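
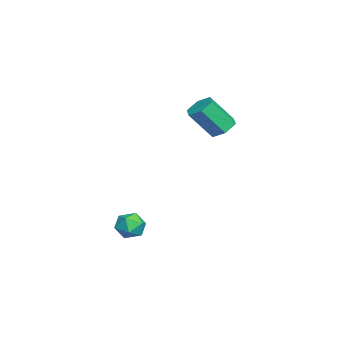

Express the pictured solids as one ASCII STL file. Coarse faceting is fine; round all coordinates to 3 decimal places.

solid 
facet normal 0.271 0.361 0.892
outer loop
vertex 3.593 -2.281 -2.733
vertex 2.807 -2.698 -2.326
vertex 3.65 -3.192 -2.382
endloop
endfacet
facet normal 0.842 0.239 0.483
outer loop
vertex 3.593 -2.281 -2.733
vertex 3.65 -3.192 -2.382
vertex 4.075 -2.968 -3.234
endloop
endfacet
facet normal 0.773 0.624 -0.113
outer loop
vertex 3.593 -2.281 -2.733
vertex 4.075 -2.968 -3.234
vertex 3.496 -2.336 -3.704
endloop
endfacet
facet normal 0.159 0.985 -0.072
outer loop
vertex 3.593 -2.281 -2.733
vertex 3.496 -2.336 -3.704
vertex 2.712 -2.169 -3.143
endloop
endfacet
facet normal -0.151 0.822 0.550
outer loop
vertex 3.593 -2.281 -2.733
vertex 2.712 -2.169 -3.143
vertex 2.807 -2.698 -2.326
endloop
endfacet
facet normal 0.840 -0.451 0.301
outer loop
vertex 4.075 -2.968 -3.234
vertex 3.65 -3.192 -2.382
vertex 3.588 -3.811 -3.137
endloop
endfacet
facet normal -0.085 -0.254 0.963
outer loop
vertex 3.65 -3.192 -2.382
vertex 2.807 -2.698 -2.326
vertex 2.804 -3.644 -2.576
endloop
endfacet
facet normal -0.770 0.491 0.408
outer loop
vertex 2.807 -2.698 -2.326
vertex 2.712 -2.169 -3.143
vertex 2.225 -3.012 -3.046
endloop
endfacet
facet normal -0.267 0.756 -0.598
outer loop
vertex 2.712 -2.169 -3.143
vertex 3.496 -2.336 -3.704
vertex 2.65 -2.788 -3.898
endloop
endfacet
facet normal 0.728 0.173 -0.664
outer loop
vertex 3.496 -2.336 -3.704
vertex 4.075 -2.968 -3.234
vertex 3.493 -3.282 -3.954
endloop
endfacet
facet normal -0.159 -0.985 0.072
outer loop
vertex 2.707 -3.699 -3.547
vertex 3.588 -3.811 -3.137
vertex 2.804 -3.644 -2.576
endloop
endfacet
facet normal -0.773 -0.624 0.113
outer loop
vertex 2.707 -3.699 -3.547
vertex 2.804 -3.644 -2.576
vertex 2.225 -3.012 -3.046
endloop
endfacet
facet normal -0.842 -0.239 -0.483
outer loop
vertex 2.707 -3.699 -3.547
vertex 2.225 -3.012 -3.046
vertex 2.65 -2.788 -3.898
endloop
endfacet
facet normal -0.271 -0.361 -0.892
outer loop
vertex 2.707 -3.699 -3.547
vertex 2.65 -2.788 -3.898
vertex 3.493 -3.282 -3.954
endloop
endfacet
facet normal 0.151 -0.822 -0.550
outer loop
vertex 2.707 -3.699 -3.547
vertex 3.493 -3.282 -3.954
vertex 3.588 -3.811 -3.137
endloop
endfacet
facet normal 0.267 -0.756 0.598
outer loop
vertex 2.804 -3.644 -2.576
vertex 3.588 -3.811 -3.137
vertex 3.65 -3.192 -2.382
endloop
endfacet
facet normal -0.728 -0.173 0.664
outer loop
vertex 2.225 -3.012 -3.046
vertex 2.804 -3.644 -2.576
vertex 2.807 -2.698 -2.326
endloop
endfacet
facet normal -0.840 0.451 -0.301
outer loop
vertex 2.65 -2.788 -3.898
vertex 2.225 -3.012 -3.046
vertex 2.712 -2.169 -3.143
endloop
endfacet
facet normal 0.085 0.254 -0.963
outer loop
vertex 3.493 -3.282 -3.954
vertex 2.65 -2.788 -3.898
vertex 3.496 -2.336 -3.704
endloop
endfacet
facet normal 0.770 -0.491 -0.408
outer loop
vertex 3.588 -3.811 -3.137
vertex 3.493 -3.282 -3.954
vertex 4.075 -2.968 -3.234
endloop
endfacet
facet normal -0.133 0.598 -0.791
outer loop
vertex 0.094 1.317 2.482
vertex -0.446 1.875 2.995
vertex 0.471 2.024 2.953
endloop
endfacet
facet normal 0.904 -0.253 -0.344
outer loop
vertex 0.094 1.317 2.482
vertex 0.471 2.024 2.953
vertex 0.385 0.007 4.213
endloop
endfacet
facet normal 0.904 -0.254 -0.344
outer loop
vertex 0.385 0.007 4.213
vertex 0.471 2.024 2.953
vertex 0.763 0.715 4.684
endloop
endfacet
facet normal 0.133 -0.597 0.791
outer loop
vertex 0.385 0.007 4.213
vertex 0.763 0.715 4.684
vertex -0.154 0.565 4.725
endloop
endfacet
facet normal -0.133 0.598 -0.790
outer loop
vertex 0.471 2.024 2.953
vertex -0.446 1.875 2.995
vertex -0.068 2.582 3.466
endloop
endfacet
facet normal 0.804 0.532 0.266
outer loop
vertex 0.471 2.024 2.953
vertex -0.068 2.582 3.466
vertex 0.763 0.715 4.684
endloop
endfacet
facet normal 0.803 0.532 0.268
outer loop
vertex 0.763 0.715 4.684
vertex -0.068 2.582 3.466
vertex 0.223 1.272 5.197
endloop
endfacet
facet normal 0.133 -0.598 0.790
outer loop
vertex 0.763 0.715 4.684
vertex 0.223 1.272 5.197
vertex -0.154 0.565 4.725
endloop
endfacet
facet normal -0.132 0.598 -0.791
outer loop
vertex -0.068 2.582 3.466
vertex -0.446 1.875 2.995
vertex -0.985 2.433 3.507
endloop
endfacet
facet normal -0.100 0.785 0.611
outer loop
vertex -0.068 2.582 3.466
vertex -0.985 2.433 3.507
vertex 0.223 1.272 5.197
endloop
endfacet
facet normal -0.100 0.785 0.611
outer loop
vertex 0.223 1.272 5.197
vertex -0.985 2.433 3.507
vertex -0.694 1.123 5.238
endloop
endfacet
facet normal 0.133 -0.598 0.790
outer loop
vertex 0.223 1.272 5.197
vertex -0.694 1.123 5.238
vertex -0.154 0.565 4.725
endloop
endfacet
facet normal -0.133 0.597 -0.791
outer loop
vertex -0.985 2.433 3.507
vertex -0.446 1.875 2.995
vertex -1.363 1.725 3.036
endloop
endfacet
facet normal -0.904 0.254 0.344
outer loop
vertex -0.985 2.433 3.507
vertex -1.363 1.725 3.036
vertex -0.694 1.123 5.238
endloop
endfacet
facet normal -0.904 0.253 0.344
outer loop
vertex -0.694 1.123 5.238
vertex -1.363 1.725 3.036
vertex -1.071 0.416 4.767
endloop
endfacet
facet normal 0.133 -0.598 0.791
outer loop
vertex -0.694 1.123 5.238
vertex -1.071 0.416 4.767
vertex -0.154 0.565 4.725
endloop
endfacet
facet normal -0.133 0.598 -0.790
outer loop
vertex -1.363 1.725 3.036
vertex -0.446 1.875 2.995
vertex -0.823 1.168 2.523
endloop
endfacet
facet normal -0.803 -0.533 -0.267
outer loop
vertex -1.363 1.725 3.036
vertex -0.823 1.168 2.523
vertex -1.071 0.416 4.767
endloop
endfacet
facet normal -0.804 -0.531 -0.267
outer loop
vertex -1.071 0.416 4.767
vertex -0.823 1.168 2.523
vertex -0.532 -0.142 4.254
endloop
endfacet
facet normal 0.133 -0.598 0.790
outer loop
vertex -1.071 0.416 4.767
vertex -0.532 -0.142 4.254
vertex -0.154 0.565 4.725
endloop
endfacet
facet normal -0.133 0.598 -0.790
outer loop
vertex -0.823 1.168 2.523
vertex -0.446 1.875 2.995
vertex 0.094 1.317 2.482
endloop
endfacet
facet normal 0.100 -0.785 -0.611
outer loop
vertex -0.823 1.168 2.523
vertex 0.094 1.317 2.482
vertex -0.532 -0.142 4.254
endloop
endfacet
facet normal 0.100 -0.785 -0.611
outer loop
vertex -0.532 -0.142 4.254
vertex 0.094 1.317 2.482
vertex 0.385 0.007 4.213
endloop
endfacet
facet normal 0.132 -0.598 0.791
outer loop
vertex -0.532 -0.142 4.254
vertex 0.385 0.007 4.213
vertex -0.154 0.565 4.725
endloop
endfacet

endsolid


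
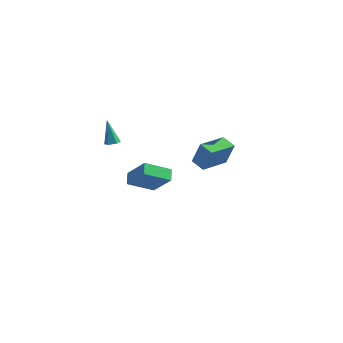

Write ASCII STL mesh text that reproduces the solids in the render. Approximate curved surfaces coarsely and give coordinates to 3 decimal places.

solid 
facet normal -0.908 0.276 0.316
outer loop
vertex 3.459 -4.745 4.559
vertex 3.964 -2.871 4.373
vertex 2.908 -4.754 2.983
endloop
endfacet
facet normal -0.258 -0.961 0.096
outer loop
vertex 3.816 -5.029 2.667
vertex 3.459 -4.745 4.559
vertex 2.908 -4.754 2.983
endloop
endfacet
facet normal -0.908 0.276 0.316
outer loop
vertex 2.908 -4.754 2.983
vertex 3.964 -2.871 4.373
vertex 3.413 -2.879 2.796
endloop
endfacet
facet normal -0.330 -0.005 -0.944
outer loop
vertex 3.413 -2.879 2.796
vertex 3.816 -5.029 2.667
vertex 2.908 -4.754 2.983
endloop
endfacet
facet normal 0.330 0.005 0.944
outer loop
vertex 3.459 -4.745 4.559
vertex 4.872 -3.146 4.057
vertex 3.964 -2.871 4.373
endloop
endfacet
facet normal -0.259 -0.961 0.095
outer loop
vertex 4.367 -5.021 4.244
vertex 3.459 -4.745 4.559
vertex 3.816 -5.029 2.667
endloop
endfacet
facet normal 0.329 0.005 0.944
outer loop
vertex 4.367 -5.021 4.244
vertex 4.872 -3.146 4.057
vertex 3.459 -4.745 4.559
endloop
endfacet
facet normal 0.258 0.961 -0.095
outer loop
vertex 3.964 -2.871 4.373
vertex 4.872 -3.146 4.057
vertex 3.413 -2.879 2.796
endloop
endfacet
facet normal -0.329 -0.005 -0.944
outer loop
vertex 4.321 -3.155 2.481
vertex 3.816 -5.029 2.667
vertex 3.413 -2.879 2.796
endloop
endfacet
facet normal 0.259 0.961 -0.096
outer loop
vertex 3.413 -2.879 2.796
vertex 4.872 -3.146 4.057
vertex 4.321 -3.155 2.481
endloop
endfacet
facet normal 0.908 -0.276 -0.316
outer loop
vertex 4.321 -3.155 2.481
vertex 4.367 -5.021 4.244
vertex 3.816 -5.029 2.667
endloop
endfacet
facet normal 0.908 -0.276 -0.316
outer loop
vertex 4.872 -3.146 4.057
vertex 4.367 -5.021 4.244
vertex 4.321 -3.155 2.481
endloop
endfacet
facet normal -0.683 0.147 -0.716
outer loop
vertex -5.088 0.898 -4.395
vertex -5.478 1.631 -3.873
vertex -3.85 2.208 -5.307
endloop
endfacet
facet normal 0.398 -0.747 -0.532
outer loop
vertex -2.362 1.889 -3.747
vertex -5.088 0.898 -4.395
vertex -3.85 2.208 -5.307
endloop
endfacet
facet normal -0.683 0.146 -0.716
outer loop
vertex -3.85 2.208 -5.307
vertex -5.478 1.631 -3.873
vertex -4.24 2.94 -4.786
endloop
endfacet
facet normal 0.613 0.648 -0.452
outer loop
vertex -4.24 2.94 -4.786
vertex -2.362 1.889 -3.747
vertex -3.85 2.208 -5.307
endloop
endfacet
facet normal -0.613 -0.648 0.452
outer loop
vertex -5.088 0.898 -4.395
vertex -3.99 1.312 -2.313
vertex -5.478 1.631 -3.873
endloop
endfacet
facet normal 0.398 -0.747 -0.532
outer loop
vertex -3.6 0.58 -2.834
vertex -5.088 0.898 -4.395
vertex -2.362 1.889 -3.747
endloop
endfacet
facet normal -0.613 -0.648 0.452
outer loop
vertex -3.6 0.58 -2.834
vertex -3.99 1.312 -2.313
vertex -5.088 0.898 -4.395
endloop
endfacet
facet normal -0.398 0.747 0.532
outer loop
vertex -5.478 1.631 -3.873
vertex -3.99 1.312 -2.313
vertex -4.24 2.94 -4.786
endloop
endfacet
facet normal 0.613 0.648 -0.452
outer loop
vertex -2.752 2.622 -3.225
vertex -2.362 1.889 -3.747
vertex -4.24 2.94 -4.786
endloop
endfacet
facet normal -0.399 0.747 0.532
outer loop
vertex -4.24 2.94 -4.786
vertex -3.99 1.312 -2.313
vertex -2.752 2.622 -3.225
endloop
endfacet
facet normal 0.683 -0.146 0.716
outer loop
vertex -2.752 2.622 -3.225
vertex -3.6 0.58 -2.834
vertex -2.362 1.889 -3.747
endloop
endfacet
facet normal 0.682 -0.146 0.716
outer loop
vertex -3.99 1.312 -2.313
vertex -3.6 0.58 -2.834
vertex -2.752 2.622 -3.225
endloop
endfacet
facet normal 0.305 -0.154 -0.940
outer loop
vertex -2.665 -3.67 2.511
vertex -3.064 -3.96 2.429
vertex -3.09 -3.469 2.34
endloop
endfacet
facet normal 0.348 0.914 0.210
outer loop
vertex -2.665 -3.67 2.511
vertex -3.09 -3.469 2.34
vertex -3.616 -3.68 4.131
endloop
endfacet
facet normal 0.303 -0.154 -0.940
outer loop
vertex -3.09 -3.469 2.34
vertex -3.064 -3.96 2.429
vertex -3.489 -3.758 2.259
endloop
endfacet
facet normal -0.575 0.815 -0.073
outer loop
vertex -3.09 -3.469 2.34
vertex -3.489 -3.758 2.259
vertex -3.616 -3.68 4.131
endloop
endfacet
facet normal 0.303 -0.155 -0.940
outer loop
vertex -3.489 -3.758 2.259
vertex -3.064 -3.96 2.429
vertex -3.464 -4.25 2.348
endloop
endfacet
facet normal -0.996 -0.062 -0.065
outer loop
vertex -3.489 -3.758 2.259
vertex -3.464 -4.25 2.348
vertex -3.616 -3.68 4.131
endloop
endfacet
facet normal 0.304 -0.157 -0.940
outer loop
vertex -3.464 -4.25 2.348
vertex -3.064 -3.96 2.429
vertex -3.039 -4.451 2.519
endloop
endfacet
facet normal -0.490 -0.842 0.227
outer loop
vertex -3.464 -4.25 2.348
vertex -3.039 -4.451 2.519
vertex -3.616 -3.68 4.131
endloop
endfacet
facet normal 0.304 -0.157 -0.940
outer loop
vertex -3.039 -4.451 2.519
vertex -3.064 -3.96 2.429
vertex -2.64 -4.162 2.6
endloop
endfacet
facet normal 0.434 -0.742 0.510
outer loop
vertex -3.039 -4.451 2.519
vertex -2.64 -4.162 2.6
vertex -3.616 -3.68 4.131
endloop
endfacet
facet normal 0.305 -0.154 -0.940
outer loop
vertex -2.64 -4.162 2.6
vertex -3.064 -3.96 2.429
vertex -2.665 -3.67 2.511
endloop
endfacet
facet normal 0.854 0.134 0.502
outer loop
vertex -2.64 -4.162 2.6
vertex -2.665 -3.67 2.511
vertex -3.616 -3.68 4.131
endloop
endfacet

endsolid


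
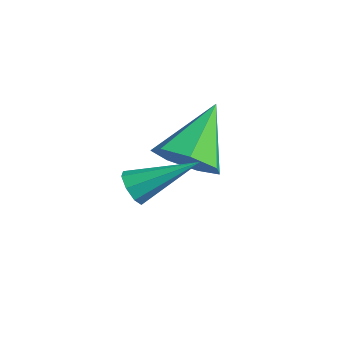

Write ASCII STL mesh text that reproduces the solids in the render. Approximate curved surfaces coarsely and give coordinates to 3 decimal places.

solid 
facet normal -0.423 -0.772 -0.474
outer loop
vertex 2.525 -4.017 -1.102
vertex 2.123 -4.045 -0.698
vertex 2.177 -3.77 -1.194
endloop
endfacet
facet normal 0.527 0.483 -0.699
outer loop
vertex 2.525 -4.017 -1.102
vertex 2.177 -3.77 -1.194
vertex 2.937 -2.555 0.218
endloop
endfacet
facet normal -0.420 -0.773 -0.475
outer loop
vertex 2.177 -3.77 -1.194
vertex 2.123 -4.045 -0.698
vertex 1.798 -3.685 -0.997
endloop
endfacet
facet normal -0.137 0.786 -0.603
outer loop
vertex 2.177 -3.77 -1.194
vertex 1.798 -3.685 -0.997
vertex 2.937 -2.555 0.218
endloop
endfacet
facet normal -0.420 -0.773 -0.474
outer loop
vertex 1.798 -3.685 -0.997
vertex 2.123 -4.045 -0.698
vertex 1.609 -3.811 -0.624
endloop
endfacet
facet normal -0.658 0.749 -0.080
outer loop
vertex 1.798 -3.685 -0.997
vertex 1.609 -3.811 -0.624
vertex 2.937 -2.555 0.218
endloop
endfacet
facet normal -0.420 -0.773 -0.475
outer loop
vertex 1.609 -3.811 -0.624
vertex 2.123 -4.045 -0.698
vertex 1.721 -4.074 -0.295
endloop
endfacet
facet normal -0.728 0.393 0.562
outer loop
vertex 1.609 -3.811 -0.624
vertex 1.721 -4.074 -0.295
vertex 2.937 -2.555 0.218
endloop
endfacet
facet normal -0.421 -0.772 -0.476
outer loop
vertex 1.721 -4.074 -0.295
vertex 2.123 -4.045 -0.698
vertex 2.069 -4.321 -0.202
endloop
endfacet
facet normal -0.307 -0.075 0.949
outer loop
vertex 1.721 -4.074 -0.295
vertex 2.069 -4.321 -0.202
vertex 2.937 -2.555 0.218
endloop
endfacet
facet normal -0.422 -0.772 -0.476
outer loop
vertex 2.069 -4.321 -0.202
vertex 2.123 -4.045 -0.698
vertex 2.448 -4.406 -0.4
endloop
endfacet
facet normal 0.360 -0.380 0.852
outer loop
vertex 2.069 -4.321 -0.202
vertex 2.448 -4.406 -0.4
vertex 2.937 -2.555 0.218
endloop
endfacet
facet normal -0.421 -0.772 -0.476
outer loop
vertex 2.448 -4.406 -0.4
vertex 2.123 -4.045 -0.698
vertex 2.637 -4.28 -0.772
endloop
endfacet
facet normal 0.879 -0.343 0.331
outer loop
vertex 2.448 -4.406 -0.4
vertex 2.637 -4.28 -0.772
vertex 2.937 -2.555 0.218
endloop
endfacet
facet normal -0.422 -0.773 -0.473
outer loop
vertex 2.637 -4.28 -0.772
vertex 2.123 -4.045 -0.698
vertex 2.525 -4.017 -1.102
endloop
endfacet
facet normal 0.950 0.014 -0.312
outer loop
vertex 2.637 -4.28 -0.772
vertex 2.525 -4.017 -1.102
vertex 2.937 -2.555 0.218
endloop
endfacet
facet normal 0.348 -0.656 -0.670
outer loop
vertex 1.167 -1.766 -0.83
vertex 0.45 -1.459 -1.503
vertex 1.403 -1.092 -1.368
endloop
endfacet
facet normal 0.686 0.292 0.667
outer loop
vertex 1.167 -1.766 -0.83
vertex 1.403 -1.092 -1.368
vertex -0.29 -0.061 -0.077
endloop
endfacet
facet normal 0.348 -0.657 -0.669
outer loop
vertex 1.403 -1.092 -1.368
vertex 0.45 -1.459 -1.503
vertex 0.921 -0.695 -2.008
endloop
endfacet
facet normal 0.564 0.821 0.084
outer loop
vertex 1.403 -1.092 -1.368
vertex 0.921 -0.695 -2.008
vertex -0.29 -0.061 -0.077
endloop
endfacet
facet normal 0.347 -0.657 -0.670
outer loop
vertex 0.921 -0.695 -2.008
vertex 0.45 -1.459 -1.503
vertex 0.085 -0.873 -2.267
endloop
endfacet
facet normal -0.087 0.929 -0.359
outer loop
vertex 0.921 -0.695 -2.008
vertex 0.085 -0.873 -2.267
vertex -0.29 -0.061 -0.077
endloop
endfacet
facet normal 0.348 -0.656 -0.670
outer loop
vertex 0.085 -0.873 -2.267
vertex 0.45 -1.459 -1.503
vertex -0.477 -1.493 -1.951
endloop
endfacet
facet normal -0.777 0.535 -0.331
outer loop
vertex 0.085 -0.873 -2.267
vertex -0.477 -1.493 -1.951
vertex -0.29 -0.061 -0.077
endloop
endfacet
facet normal 0.348 -0.656 -0.670
outer loop
vertex -0.477 -1.493 -1.951
vertex 0.45 -1.459 -1.503
vertex -0.34 -2.087 -1.298
endloop
endfacet
facet normal -0.987 -0.065 0.148
outer loop
vertex -0.477 -1.493 -1.951
vertex -0.34 -2.087 -1.298
vertex -0.29 -0.061 -0.077
endloop
endfacet
facet normal 0.348 -0.656 -0.669
outer loop
vertex -0.34 -2.087 -1.298
vertex 0.45 -1.459 -1.503
vertex 0.391 -2.208 -0.799
endloop
endfacet
facet normal -0.558 -0.418 0.717
outer loop
vertex -0.34 -2.087 -1.298
vertex 0.391 -2.208 -0.799
vertex -0.29 -0.061 -0.077
endloop
endfacet
facet normal 0.347 -0.657 -0.670
outer loop
vertex 0.391 -2.208 -0.799
vertex 0.45 -1.459 -1.503
vertex 1.167 -1.766 -0.83
endloop
endfacet
facet normal 0.186 -0.260 0.948
outer loop
vertex 0.391 -2.208 -0.799
vertex 1.167 -1.766 -0.83
vertex -0.29 -0.061 -0.077
endloop
endfacet

endsolid


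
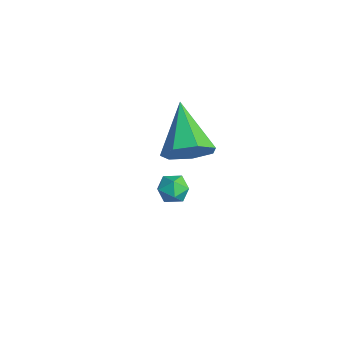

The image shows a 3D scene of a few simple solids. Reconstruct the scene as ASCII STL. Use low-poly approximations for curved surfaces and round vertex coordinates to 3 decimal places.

solid 
facet normal 0.799 -0.226 -0.557
outer loop
vertex 0.969 -2.141 1.149
vertex 0.409 -2.203 0.371
vertex 0.868 -1.435 0.718
endloop
endfacet
facet normal 0.248 0.530 0.811
outer loop
vertex 0.969 -2.141 1.149
vertex 0.868 -1.435 0.718
vertex -1.309 -1.717 1.569
endloop
endfacet
facet normal 0.799 -0.226 -0.557
outer loop
vertex 0.868 -1.435 0.718
vertex 0.409 -2.203 0.371
vertex 0.422 -1.308 0.026
endloop
endfacet
facet normal -0.045 0.977 0.208
outer loop
vertex 0.868 -1.435 0.718
vertex 0.422 -1.308 0.026
vertex -1.309 -1.717 1.569
endloop
endfacet
facet normal 0.799 -0.226 -0.557
outer loop
vertex 0.422 -1.308 0.026
vertex 0.409 -2.203 0.371
vertex -0.034 -1.855 -0.406
endloop
endfacet
facet normal -0.529 0.752 -0.394
outer loop
vertex 0.422 -1.308 0.026
vertex -0.034 -1.855 -0.406
vertex -1.309 -1.717 1.569
endloop
endfacet
facet normal 0.799 -0.227 -0.557
outer loop
vertex -0.034 -1.855 -0.406
vertex 0.409 -2.203 0.371
vertex -0.157 -2.664 -0.253
endloop
endfacet
facet normal -0.839 0.025 -0.543
outer loop
vertex -0.034 -1.855 -0.406
vertex -0.157 -2.664 -0.253
vertex -1.309 -1.717 1.569
endloop
endfacet
facet normal 0.799 -0.226 -0.558
outer loop
vertex -0.157 -2.664 -0.253
vertex 0.409 -2.203 0.371
vertex 0.147 -3.127 0.37
endloop
endfacet
facet normal -0.742 -0.658 -0.127
outer loop
vertex -0.157 -2.664 -0.253
vertex 0.147 -3.127 0.37
vertex -1.309 -1.717 1.569
endloop
endfacet
facet normal 0.800 -0.226 -0.556
outer loop
vertex 0.147 -3.127 0.37
vertex 0.409 -2.203 0.371
vertex 0.647 -2.894 0.994
endloop
endfacet
facet normal -0.311 -0.781 0.541
outer loop
vertex 0.147 -3.127 0.37
vertex 0.647 -2.894 0.994
vertex -1.309 -1.717 1.569
endloop
endfacet
facet normal 0.799 -0.227 -0.557
outer loop
vertex 0.647 -2.894 0.994
vertex 0.409 -2.203 0.371
vertex 0.969 -2.141 1.149
endloop
endfacet
facet normal 0.130 -0.253 0.959
outer loop
vertex 0.647 -2.894 0.994
vertex 0.969 -2.141 1.149
vertex -1.309 -1.717 1.569
endloop
endfacet
facet normal 0.119 0.959 0.259
outer loop
vertex -1.808 -1.182 -3.751
vertex -1.963 -1.332 -3.125
vertex -1.332 -1.356 -3.325
endloop
endfacet
facet normal 0.544 0.788 -0.286
outer loop
vertex -1.808 -1.182 -3.751
vertex -1.332 -1.356 -3.325
vertex -1.322 -1.588 -3.945
endloop
endfacet
facet normal 0.134 0.553 -0.822
outer loop
vertex -1.808 -1.182 -3.751
vertex -1.322 -1.588 -3.945
vertex -1.947 -1.709 -4.128
endloop
endfacet
facet normal -0.546 0.578 -0.607
outer loop
vertex -1.808 -1.182 -3.751
vertex -1.947 -1.709 -4.128
vertex -2.343 -1.551 -3.621
endloop
endfacet
facet normal -0.557 0.829 0.061
outer loop
vertex -1.808 -1.182 -3.751
vertex -2.343 -1.551 -3.621
vertex -1.963 -1.332 -3.125
endloop
endfacet
facet normal 0.965 0.250 -0.078
outer loop
vertex -1.322 -1.588 -3.945
vertex -1.332 -1.356 -3.325
vertex -1.177 -1.989 -3.439
endloop
endfacet
facet normal 0.275 0.526 0.805
outer loop
vertex -1.332 -1.356 -3.325
vertex -1.963 -1.332 -3.125
vertex -1.573 -1.831 -2.932
endloop
endfacet
facet normal -0.815 0.317 0.485
outer loop
vertex -1.963 -1.332 -3.125
vertex -2.343 -1.551 -3.621
vertex -2.198 -1.952 -3.115
endloop
endfacet
facet normal -0.798 -0.088 -0.596
outer loop
vertex -2.343 -1.551 -3.621
vertex -1.947 -1.709 -4.128
vertex -2.188 -2.184 -3.735
endloop
endfacet
facet normal 0.302 -0.130 -0.945
outer loop
vertex -1.947 -1.709 -4.128
vertex -1.322 -1.588 -3.945
vertex -1.557 -2.208 -3.935
endloop
endfacet
facet normal 0.546 -0.578 0.607
outer loop
vertex -1.712 -2.358 -3.309
vertex -1.177 -1.989 -3.439
vertex -1.573 -1.831 -2.932
endloop
endfacet
facet normal -0.134 -0.553 0.822
outer loop
vertex -1.712 -2.358 -3.309
vertex -1.573 -1.831 -2.932
vertex -2.198 -1.952 -3.115
endloop
endfacet
facet normal -0.544 -0.788 0.286
outer loop
vertex -1.712 -2.358 -3.309
vertex -2.198 -1.952 -3.115
vertex -2.188 -2.184 -3.735
endloop
endfacet
facet normal -0.119 -0.959 -0.259
outer loop
vertex -1.712 -2.358 -3.309
vertex -2.188 -2.184 -3.735
vertex -1.557 -2.208 -3.935
endloop
endfacet
facet normal 0.557 -0.829 -0.061
outer loop
vertex -1.712 -2.358 -3.309
vertex -1.557 -2.208 -3.935
vertex -1.177 -1.989 -3.439
endloop
endfacet
facet normal 0.798 0.088 0.596
outer loop
vertex -1.573 -1.831 -2.932
vertex -1.177 -1.989 -3.439
vertex -1.332 -1.356 -3.325
endloop
endfacet
facet normal -0.302 0.130 0.945
outer loop
vertex -2.198 -1.952 -3.115
vertex -1.573 -1.831 -2.932
vertex -1.963 -1.332 -3.125
endloop
endfacet
facet normal -0.965 -0.250 0.078
outer loop
vertex -2.188 -2.184 -3.735
vertex -2.198 -1.952 -3.115
vertex -2.343 -1.551 -3.621
endloop
endfacet
facet normal -0.275 -0.526 -0.805
outer loop
vertex -1.557 -2.208 -3.935
vertex -2.188 -2.184 -3.735
vertex -1.947 -1.709 -4.128
endloop
endfacet
facet normal 0.815 -0.317 -0.485
outer loop
vertex -1.177 -1.989 -3.439
vertex -1.557 -2.208 -3.935
vertex -1.322 -1.588 -3.945
endloop
endfacet

endsolid


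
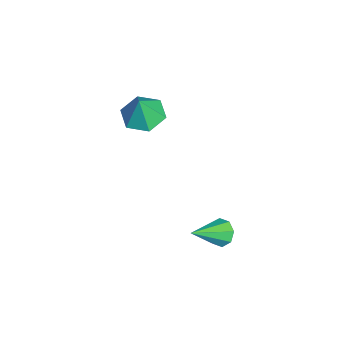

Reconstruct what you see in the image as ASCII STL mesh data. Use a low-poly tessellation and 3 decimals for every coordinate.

solid 
facet normal -0.492 0.651 -0.579
outer loop
vertex 2.933 1.738 -4.159
vertex 2.331 1.326 -4.111
vertex 2.61 1.88 -3.725
endloop
endfacet
facet normal 0.770 0.484 0.415
outer loop
vertex 2.933 1.738 -4.159
vertex 2.61 1.88 -3.725
vertex 3.369 -0.046 -2.889
endloop
endfacet
facet normal -0.492 0.651 -0.578
outer loop
vertex 2.61 1.88 -3.725
vertex 2.331 1.326 -4.111
vertex 2.125 1.698 -3.517
endloop
endfacet
facet normal 0.201 0.456 0.867
outer loop
vertex 2.61 1.88 -3.725
vertex 2.125 1.698 -3.517
vertex 3.369 -0.046 -2.889
endloop
endfacet
facet normal -0.492 0.651 -0.578
outer loop
vertex 2.125 1.698 -3.517
vertex 2.331 1.326 -4.111
vertex 1.76 1.298 -3.657
endloop
endfacet
facet normal -0.400 0.044 0.915
outer loop
vertex 2.125 1.698 -3.517
vertex 1.76 1.298 -3.657
vertex 3.369 -0.046 -2.889
endloop
endfacet
facet normal -0.492 0.650 -0.579
outer loop
vertex 1.76 1.298 -3.657
vertex 2.331 1.326 -4.111
vertex 1.73 0.915 -4.062
endloop
endfacet
facet normal -0.678 -0.508 0.531
outer loop
vertex 1.76 1.298 -3.657
vertex 1.73 0.915 -4.062
vertex 3.369 -0.046 -2.889
endloop
endfacet
facet normal -0.492 0.650 -0.579
outer loop
vertex 1.73 0.915 -4.062
vertex 2.331 1.326 -4.111
vertex 2.053 0.773 -4.496
endloop
endfacet
facet normal -0.471 -0.880 -0.063
outer loop
vertex 1.73 0.915 -4.062
vertex 2.053 0.773 -4.496
vertex 3.369 -0.046 -2.889
endloop
endfacet
facet normal -0.492 0.650 -0.579
outer loop
vertex 2.053 0.773 -4.496
vertex 2.331 1.326 -4.111
vertex 2.538 0.955 -4.704
endloop
endfacet
facet normal 0.099 -0.852 -0.515
outer loop
vertex 2.053 0.773 -4.496
vertex 2.538 0.955 -4.704
vertex 3.369 -0.046 -2.889
endloop
endfacet
facet normal -0.491 0.651 -0.579
outer loop
vertex 2.538 0.955 -4.704
vertex 2.331 1.326 -4.111
vertex 2.903 1.355 -4.564
endloop
endfacet
facet normal 0.699 -0.441 -0.563
outer loop
vertex 2.538 0.955 -4.704
vertex 2.903 1.355 -4.564
vertex 3.369 -0.046 -2.889
endloop
endfacet
facet normal -0.491 0.651 -0.579
outer loop
vertex 2.903 1.355 -4.564
vertex 2.331 1.326 -4.111
vertex 2.933 1.738 -4.159
endloop
endfacet
facet normal 0.978 0.112 -0.178
outer loop
vertex 2.903 1.355 -4.564
vertex 2.933 1.738 -4.159
vertex 3.369 -0.046 -2.889
endloop
endfacet
facet normal -0.306 0.124 -0.944
outer loop
vertex -2.055 -1.69 -1.05
vertex -3.074 -1.935 -0.752
vertex -2.733 -0.9 -0.727
endloop
endfacet
facet normal 0.774 0.512 0.373
outer loop
vertex -2.055 -1.69 -1.05
vertex -2.733 -0.9 -0.727
vertex -2.606 -2.125 0.692
endloop
endfacet
facet normal -0.306 0.124 -0.944
outer loop
vertex -2.733 -0.9 -0.727
vertex -3.074 -1.935 -0.752
vertex -3.752 -1.146 -0.429
endloop
endfacet
facet normal 0.008 0.757 0.653
outer loop
vertex -2.733 -0.9 -0.727
vertex -3.752 -1.146 -0.429
vertex -2.606 -2.125 0.692
endloop
endfacet
facet normal -0.306 0.124 -0.944
outer loop
vertex -3.752 -1.146 -0.429
vertex -3.074 -1.935 -0.752
vertex -4.093 -2.18 -0.454
endloop
endfacet
facet normal -0.605 0.181 0.776
outer loop
vertex -3.752 -1.146 -0.429
vertex -4.093 -2.18 -0.454
vertex -2.606 -2.125 0.692
endloop
endfacet
facet normal -0.306 0.124 -0.944
outer loop
vertex -4.093 -2.18 -0.454
vertex -3.074 -1.935 -0.752
vertex -3.415 -2.97 -0.777
endloop
endfacet
facet normal -0.453 -0.642 0.619
outer loop
vertex -4.093 -2.18 -0.454
vertex -3.415 -2.97 -0.777
vertex -2.606 -2.125 0.692
endloop
endfacet
facet normal -0.306 0.124 -0.944
outer loop
vertex -3.415 -2.97 -0.777
vertex -3.074 -1.935 -0.752
vertex -2.396 -2.725 -1.075
endloop
endfacet
facet normal 0.312 -0.888 0.339
outer loop
vertex -3.415 -2.97 -0.777
vertex -2.396 -2.725 -1.075
vertex -2.606 -2.125 0.692
endloop
endfacet
facet normal -0.306 0.124 -0.944
outer loop
vertex -2.396 -2.725 -1.075
vertex -3.074 -1.935 -0.752
vertex -2.055 -1.69 -1.05
endloop
endfacet
facet normal 0.926 -0.310 0.215
outer loop
vertex -2.396 -2.725 -1.075
vertex -2.055 -1.69 -1.05
vertex -2.606 -2.125 0.692
endloop
endfacet

endsolid


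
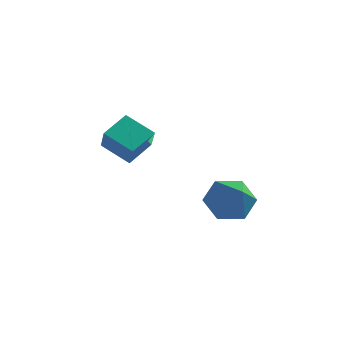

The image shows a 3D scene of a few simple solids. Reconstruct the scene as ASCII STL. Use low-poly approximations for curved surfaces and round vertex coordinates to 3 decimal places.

solid 
facet normal -0.496 0.625 -0.603
outer loop
vertex 1.782 3.248 -1.681
vertex 1.114 3.428 -0.944
vertex 1.94 4.003 -1.028
endloop
endfacet
facet normal 0.980 -0.038 -0.193
outer loop
vertex 1.782 3.248 -1.681
vertex 1.94 4.003 -1.028
vertex 2.126 2.152 0.284
endloop
endfacet
facet normal -0.497 0.625 -0.602
outer loop
vertex 1.94 4.003 -1.028
vertex 1.114 3.428 -0.944
vertex 1.273 4.182 -0.292
endloop
endfacet
facet normal 0.713 0.452 0.536
outer loop
vertex 1.94 4.003 -1.028
vertex 1.273 4.182 -0.292
vertex 2.126 2.152 0.284
endloop
endfacet
facet normal -0.496 0.625 -0.602
outer loop
vertex 1.273 4.182 -0.292
vertex 1.114 3.428 -0.944
vertex 0.447 3.608 -0.208
endloop
endfacet
facet normal -0.071 0.244 0.967
outer loop
vertex 1.273 4.182 -0.292
vertex 0.447 3.608 -0.208
vertex 2.126 2.152 0.284
endloop
endfacet
facet normal -0.496 0.625 -0.603
outer loop
vertex 0.447 3.608 -0.208
vertex 1.114 3.428 -0.944
vertex 0.288 2.853 -0.86
endloop
endfacet
facet normal -0.589 -0.453 0.669
outer loop
vertex 0.447 3.608 -0.208
vertex 0.288 2.853 -0.86
vertex 2.126 2.152 0.284
endloop
endfacet
facet normal -0.497 0.626 -0.602
outer loop
vertex 0.288 2.853 -0.86
vertex 1.114 3.428 -0.944
vertex 0.955 2.674 -1.597
endloop
endfacet
facet normal -0.322 -0.945 -0.062
outer loop
vertex 0.288 2.853 -0.86
vertex 0.955 2.674 -1.597
vertex 2.126 2.152 0.284
endloop
endfacet
facet normal -0.496 0.626 -0.602
outer loop
vertex 0.955 2.674 -1.597
vertex 1.114 3.428 -0.944
vertex 1.782 3.248 -1.681
endloop
endfacet
facet normal 0.462 -0.738 -0.492
outer loop
vertex 0.955 2.674 -1.597
vertex 1.782 3.248 -1.681
vertex 2.126 2.152 0.284
endloop
endfacet
facet normal -0.879 0.053 0.474
outer loop
vertex -3.069 3.47 2.559
vertex -3.579 4.217 1.53
vertex -3.445 2.416 1.98
endloop
endfacet
facet normal 0.372 -0.545 0.751
outer loop
vertex -2.241 2.343 1.33
vertex -3.069 3.47 2.559
vertex -3.445 2.416 1.98
endloop
endfacet
facet normal -0.879 0.053 0.474
outer loop
vertex -3.445 2.416 1.98
vertex -3.579 4.217 1.53
vertex -3.955 3.162 0.951
endloop
endfacet
facet normal -0.298 -0.837 -0.459
outer loop
vertex -3.955 3.162 0.951
vertex -2.241 2.343 1.33
vertex -3.445 2.416 1.98
endloop
endfacet
facet normal 0.299 0.837 0.459
outer loop
vertex -3.069 3.47 2.559
vertex -2.375 4.144 0.88
vertex -3.579 4.217 1.53
endloop
endfacet
facet normal 0.373 -0.545 0.751
outer loop
vertex -1.865 3.398 1.909
vertex -3.069 3.47 2.559
vertex -2.241 2.343 1.33
endloop
endfacet
facet normal 0.298 0.837 0.459
outer loop
vertex -1.865 3.398 1.909
vertex -2.375 4.144 0.88
vertex -3.069 3.47 2.559
endloop
endfacet
facet normal -0.372 0.545 -0.751
outer loop
vertex -3.579 4.217 1.53
vertex -2.375 4.144 0.88
vertex -3.955 3.162 0.951
endloop
endfacet
facet normal -0.298 -0.837 -0.460
outer loop
vertex -2.751 3.09 0.301
vertex -2.241 2.343 1.33
vertex -3.955 3.162 0.951
endloop
endfacet
facet normal -0.373 0.545 -0.751
outer loop
vertex -3.955 3.162 0.951
vertex -2.375 4.144 0.88
vertex -2.751 3.09 0.301
endloop
endfacet
facet normal 0.879 -0.053 -0.474
outer loop
vertex -2.751 3.09 0.301
vertex -1.865 3.398 1.909
vertex -2.241 2.343 1.33
endloop
endfacet
facet normal 0.879 -0.053 -0.474
outer loop
vertex -2.375 4.144 0.88
vertex -1.865 3.398 1.909
vertex -2.751 3.09 0.301
endloop
endfacet

endsolid


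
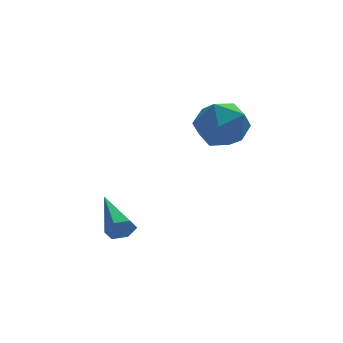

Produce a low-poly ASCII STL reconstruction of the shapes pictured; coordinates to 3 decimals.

solid 
facet normal -0.084 0.558 0.826
outer loop
vertex 2.121 -2.243 2.52
vertex 2.311 -3.091 3.112
vertex 3.108 -2.488 2.786
endloop
endfacet
facet normal 0.160 0.947 0.280
outer loop
vertex 2.121 -2.243 2.52
vertex 3.108 -2.488 2.786
vertex 2.892 -2.163 1.81
endloop
endfacet
facet normal -0.321 0.914 -0.246
outer loop
vertex 2.121 -2.243 2.52
vertex 2.892 -2.163 1.81
vertex 1.961 -2.565 1.532
endloop
endfacet
facet normal -0.863 0.505 -0.025
outer loop
vertex 2.121 -2.243 2.52
vertex 1.961 -2.565 1.532
vertex 1.602 -3.138 2.337
endloop
endfacet
facet normal -0.716 0.285 0.638
outer loop
vertex 2.121 -2.243 2.52
vertex 1.602 -3.138 2.337
vertex 2.311 -3.091 3.112
endloop
endfacet
facet normal 0.763 0.645 0.046
outer loop
vertex 2.892 -2.163 1.81
vertex 3.108 -2.488 2.786
vertex 3.558 -2.962 1.963
endloop
endfacet
facet normal 0.368 0.016 0.930
outer loop
vertex 3.108 -2.488 2.786
vertex 2.311 -3.091 3.112
vertex 3.199 -3.535 2.768
endloop
endfacet
facet normal -0.655 -0.426 0.625
outer loop
vertex 2.311 -3.091 3.112
vertex 1.602 -3.138 2.337
vertex 2.268 -3.937 2.49
endloop
endfacet
facet normal -0.892 -0.070 -0.447
outer loop
vertex 1.602 -3.138 2.337
vertex 1.961 -2.565 1.532
vertex 2.052 -3.612 1.514
endloop
endfacet
facet normal -0.016 0.593 -0.805
outer loop
vertex 1.961 -2.565 1.532
vertex 2.892 -2.163 1.81
vertex 2.849 -3.009 1.188
endloop
endfacet
facet normal 0.863 -0.505 0.025
outer loop
vertex 3.039 -3.857 1.78
vertex 3.558 -2.962 1.963
vertex 3.199 -3.535 2.768
endloop
endfacet
facet normal 0.321 -0.914 0.246
outer loop
vertex 3.039 -3.857 1.78
vertex 3.199 -3.535 2.768
vertex 2.268 -3.937 2.49
endloop
endfacet
facet normal -0.160 -0.947 -0.280
outer loop
vertex 3.039 -3.857 1.78
vertex 2.268 -3.937 2.49
vertex 2.052 -3.612 1.514
endloop
endfacet
facet normal 0.084 -0.558 -0.826
outer loop
vertex 3.039 -3.857 1.78
vertex 2.052 -3.612 1.514
vertex 2.849 -3.009 1.188
endloop
endfacet
facet normal 0.716 -0.285 -0.638
outer loop
vertex 3.039 -3.857 1.78
vertex 2.849 -3.009 1.188
vertex 3.558 -2.962 1.963
endloop
endfacet
facet normal 0.892 0.070 0.447
outer loop
vertex 3.199 -3.535 2.768
vertex 3.558 -2.962 1.963
vertex 3.108 -2.488 2.786
endloop
endfacet
facet normal 0.016 -0.593 0.805
outer loop
vertex 2.268 -3.937 2.49
vertex 3.199 -3.535 2.768
vertex 2.311 -3.091 3.112
endloop
endfacet
facet normal -0.763 -0.645 -0.046
outer loop
vertex 2.052 -3.612 1.514
vertex 2.268 -3.937 2.49
vertex 1.602 -3.138 2.337
endloop
endfacet
facet normal -0.368 -0.016 -0.930
outer loop
vertex 2.849 -3.009 1.188
vertex 2.052 -3.612 1.514
vertex 1.961 -2.565 1.532
endloop
endfacet
facet normal 0.655 0.426 -0.625
outer loop
vertex 3.558 -2.962 1.963
vertex 2.849 -3.009 1.188
vertex 2.892 -2.163 1.81
endloop
endfacet
facet normal 0.120 -0.938 -0.326
outer loop
vertex -0.632 -3.797 -2.234
vertex -0.888 -3.982 -1.796
vertex -1.168 -3.863 -2.242
endloop
endfacet
facet normal -0.054 0.541 -0.839
outer loop
vertex -0.632 -3.797 -2.234
vertex -1.168 -3.863 -2.242
vertex -1.112 -2.218 -1.184
endloop
endfacet
facet normal 0.119 -0.938 -0.325
outer loop
vertex -1.168 -3.863 -2.242
vertex -0.888 -3.982 -1.796
vertex -1.424 -4.047 -1.804
endloop
endfacet
facet normal -0.875 0.282 -0.393
outer loop
vertex -1.168 -3.863 -2.242
vertex -1.424 -4.047 -1.804
vertex -1.112 -2.218 -1.184
endloop
endfacet
facet normal 0.119 -0.938 -0.325
outer loop
vertex -1.424 -4.047 -1.804
vertex -0.888 -3.982 -1.796
vertex -1.144 -4.166 -1.358
endloop
endfacet
facet normal -0.850 -0.033 0.525
outer loop
vertex -1.424 -4.047 -1.804
vertex -1.144 -4.166 -1.358
vertex -1.112 -2.218 -1.184
endloop
endfacet
facet normal 0.119 -0.938 -0.325
outer loop
vertex -1.144 -4.166 -1.358
vertex -0.888 -3.982 -1.796
vertex -0.608 -4.101 -1.35
endloop
endfacet
facet normal -0.004 -0.089 0.996
outer loop
vertex -1.144 -4.166 -1.358
vertex -0.608 -4.101 -1.35
vertex -1.112 -2.218 -1.184
endloop
endfacet
facet normal 0.120 -0.938 -0.326
outer loop
vertex -0.608 -4.101 -1.35
vertex -0.888 -3.982 -1.796
vertex -0.352 -3.916 -1.788
endloop
endfacet
facet normal 0.818 0.170 0.550
outer loop
vertex -0.608 -4.101 -1.35
vertex -0.352 -3.916 -1.788
vertex -1.112 -2.218 -1.184
endloop
endfacet
facet normal 0.120 -0.938 -0.326
outer loop
vertex -0.352 -3.916 -1.788
vertex -0.888 -3.982 -1.796
vertex -0.632 -3.797 -2.234
endloop
endfacet
facet normal 0.793 0.486 -0.368
outer loop
vertex -0.352 -3.916 -1.788
vertex -0.632 -3.797 -2.234
vertex -1.112 -2.218 -1.184
endloop
endfacet

endsolid


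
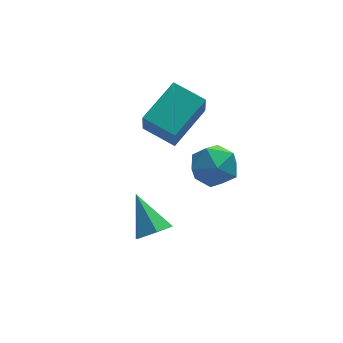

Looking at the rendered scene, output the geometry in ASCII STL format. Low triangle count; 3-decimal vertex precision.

solid 
facet normal -0.726 -0.579 -0.372
outer loop
vertex 2.331 -1.293 1.706
vertex 1.291 -0.244 2.103
vertex 2.483 -0.648 0.404
endloop
endfacet
facet normal 0.680 -0.686 -0.260
outer loop
vertex 4.029 0.584 1.197
vertex 2.331 -1.293 1.706
vertex 2.483 -0.648 0.404
endloop
endfacet
facet normal -0.726 -0.579 -0.372
outer loop
vertex 2.483 -0.648 0.404
vertex 1.291 -0.244 2.103
vertex 1.443 0.401 0.802
endloop
endfacet
facet normal 0.105 0.442 -0.891
outer loop
vertex 1.443 0.401 0.802
vertex 4.029 0.584 1.197
vertex 2.483 -0.648 0.404
endloop
endfacet
facet normal -0.105 -0.442 0.891
outer loop
vertex 2.331 -1.293 1.706
vertex 2.837 0.988 2.896
vertex 1.291 -0.244 2.103
endloop
endfacet
facet normal 0.680 -0.686 -0.260
outer loop
vertex 3.877 -0.061 2.498
vertex 2.331 -1.293 1.706
vertex 4.029 0.584 1.197
endloop
endfacet
facet normal -0.105 -0.442 0.891
outer loop
vertex 3.877 -0.061 2.498
vertex 2.837 0.988 2.896
vertex 2.331 -1.293 1.706
endloop
endfacet
facet normal -0.680 0.686 0.260
outer loop
vertex 1.291 -0.244 2.103
vertex 2.837 0.988 2.896
vertex 1.443 0.401 0.802
endloop
endfacet
facet normal 0.105 0.441 -0.891
outer loop
vertex 2.989 1.633 1.594
vertex 4.029 0.584 1.197
vertex 1.443 0.401 0.802
endloop
endfacet
facet normal -0.680 0.686 0.260
outer loop
vertex 1.443 0.401 0.802
vertex 2.837 0.988 2.896
vertex 2.989 1.633 1.594
endloop
endfacet
facet normal 0.726 0.579 0.372
outer loop
vertex 2.989 1.633 1.594
vertex 3.877 -0.061 2.498
vertex 4.029 0.584 1.197
endloop
endfacet
facet normal 0.726 0.579 0.371
outer loop
vertex 2.837 0.988 2.896
vertex 3.877 -0.061 2.498
vertex 2.989 1.633 1.594
endloop
endfacet
facet normal 0.211 -0.735 -0.645
outer loop
vertex 1.891 -2.21 -3.236
vertex 1.171 -2.592 -3.036
vertex 1.19 -2.035 -3.664
endloop
endfacet
facet normal 0.401 0.865 -0.303
outer loop
vertex 1.891 -2.21 -3.236
vertex 1.19 -2.035 -3.664
vertex 0.769 -1.188 -1.804
endloop
endfacet
facet normal 0.210 -0.735 -0.645
outer loop
vertex 1.19 -2.035 -3.664
vertex 1.171 -2.592 -3.036
vertex 0.469 -2.417 -3.464
endloop
endfacet
facet normal -0.512 0.732 -0.449
outer loop
vertex 1.19 -2.035 -3.664
vertex 0.469 -2.417 -3.464
vertex 0.769 -1.188 -1.804
endloop
endfacet
facet normal 0.210 -0.735 -0.645
outer loop
vertex 0.469 -2.417 -3.464
vertex 1.171 -2.592 -3.036
vertex 0.45 -2.974 -2.835
endloop
endfacet
facet normal -0.988 0.128 0.084
outer loop
vertex 0.469 -2.417 -3.464
vertex 0.45 -2.974 -2.835
vertex 0.769 -1.188 -1.804
endloop
endfacet
facet normal 0.210 -0.735 -0.644
outer loop
vertex 0.45 -2.974 -2.835
vertex 1.171 -2.592 -3.036
vertex 1.151 -3.149 -2.407
endloop
endfacet
facet normal -0.550 -0.341 0.762
outer loop
vertex 0.45 -2.974 -2.835
vertex 1.151 -3.149 -2.407
vertex 0.769 -1.188 -1.804
endloop
endfacet
facet normal 0.211 -0.735 -0.644
outer loop
vertex 1.151 -3.149 -2.407
vertex 1.171 -2.592 -3.036
vertex 1.872 -2.767 -2.607
endloop
endfacet
facet normal 0.363 -0.209 0.908
outer loop
vertex 1.151 -3.149 -2.407
vertex 1.872 -2.767 -2.607
vertex 0.769 -1.188 -1.804
endloop
endfacet
facet normal 0.211 -0.735 -0.644
outer loop
vertex 1.872 -2.767 -2.607
vertex 1.171 -2.592 -3.036
vertex 1.891 -2.21 -3.236
endloop
endfacet
facet normal 0.839 0.395 0.375
outer loop
vertex 1.872 -2.767 -2.607
vertex 1.891 -2.21 -3.236
vertex 0.769 -1.188 -1.804
endloop
endfacet
facet normal 0.340 0.405 0.849
outer loop
vertex 3.752 -2.345 1.773
vertex 3.11 -2.991 2.339
vertex 4.105 -3.307 2.091
endloop
endfacet
facet normal 0.841 0.421 0.341
outer loop
vertex 3.752 -2.345 1.773
vertex 4.105 -3.307 2.091
vertex 4.328 -2.954 1.104
endloop
endfacet
facet normal 0.580 0.786 -0.216
outer loop
vertex 3.752 -2.345 1.773
vertex 4.328 -2.954 1.104
vertex 3.471 -2.421 0.741
endloop
endfacet
facet normal -0.082 0.995 -0.051
outer loop
vertex 3.752 -2.345 1.773
vertex 3.471 -2.421 0.741
vertex 2.718 -2.444 1.504
endloop
endfacet
facet normal -0.231 0.761 0.607
outer loop
vertex 3.752 -2.345 1.773
vertex 2.718 -2.444 1.504
vertex 3.11 -2.991 2.339
endloop
endfacet
facet normal 0.960 -0.250 0.128
outer loop
vertex 4.328 -2.954 1.104
vertex 4.105 -3.307 2.091
vertex 4.042 -3.976 1.256
endloop
endfacet
facet normal 0.149 -0.275 0.950
outer loop
vertex 4.105 -3.307 2.091
vertex 3.11 -2.991 2.339
vertex 3.289 -3.999 2.019
endloop
endfacet
facet normal -0.773 0.300 0.559
outer loop
vertex 3.11 -2.991 2.339
vertex 2.718 -2.444 1.504
vertex 2.432 -3.466 1.656
endloop
endfacet
facet normal -0.532 0.680 -0.505
outer loop
vertex 2.718 -2.444 1.504
vertex 3.471 -2.421 0.741
vertex 2.655 -3.113 0.669
endloop
endfacet
facet normal 0.538 0.340 -0.771
outer loop
vertex 3.471 -2.421 0.741
vertex 4.328 -2.954 1.104
vertex 3.65 -3.429 0.421
endloop
endfacet
facet normal 0.082 -0.995 0.051
outer loop
vertex 3.008 -4.075 0.987
vertex 4.042 -3.976 1.256
vertex 3.289 -3.999 2.019
endloop
endfacet
facet normal -0.580 -0.786 0.216
outer loop
vertex 3.008 -4.075 0.987
vertex 3.289 -3.999 2.019
vertex 2.432 -3.466 1.656
endloop
endfacet
facet normal -0.841 -0.421 -0.341
outer loop
vertex 3.008 -4.075 0.987
vertex 2.432 -3.466 1.656
vertex 2.655 -3.113 0.669
endloop
endfacet
facet normal -0.340 -0.405 -0.849
outer loop
vertex 3.008 -4.075 0.987
vertex 2.655 -3.113 0.669
vertex 3.65 -3.429 0.421
endloop
endfacet
facet normal 0.231 -0.761 -0.607
outer loop
vertex 3.008 -4.075 0.987
vertex 3.65 -3.429 0.421
vertex 4.042 -3.976 1.256
endloop
endfacet
facet normal 0.532 -0.680 0.505
outer loop
vertex 3.289 -3.999 2.019
vertex 4.042 -3.976 1.256
vertex 4.105 -3.307 2.091
endloop
endfacet
facet normal -0.538 -0.340 0.771
outer loop
vertex 2.432 -3.466 1.656
vertex 3.289 -3.999 2.019
vertex 3.11 -2.991 2.339
endloop
endfacet
facet normal -0.960 0.250 -0.128
outer loop
vertex 2.655 -3.113 0.669
vertex 2.432 -3.466 1.656
vertex 2.718 -2.444 1.504
endloop
endfacet
facet normal -0.149 0.275 -0.950
outer loop
vertex 3.65 -3.429 0.421
vertex 2.655 -3.113 0.669
vertex 3.471 -2.421 0.741
endloop
endfacet
facet normal 0.773 -0.300 -0.559
outer loop
vertex 4.042 -3.976 1.256
vertex 3.65 -3.429 0.421
vertex 4.328 -2.954 1.104
endloop
endfacet

endsolid


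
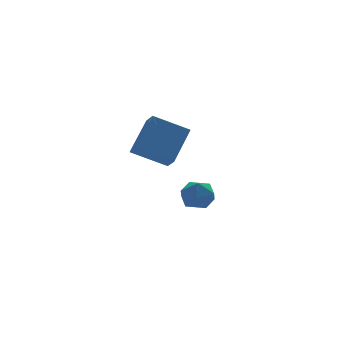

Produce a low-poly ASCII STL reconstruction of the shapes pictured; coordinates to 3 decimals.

solid 
facet normal -0.597 -0.438 -0.673
outer loop
vertex -2.581 -3.773 2.191
vertex -4.133 -3.012 3.073
vertex -2.517 -2.972 1.613
endloop
endfacet
facet normal 0.800 -0.392 -0.455
outer loop
vertex -1.227 -2.028 3.067
vertex -2.581 -3.773 2.191
vertex -2.517 -2.972 1.613
endloop
endfacet
facet normal -0.597 -0.436 -0.673
outer loop
vertex -2.517 -2.972 1.613
vertex -4.133 -3.012 3.073
vertex -4.068 -2.211 2.496
endloop
endfacet
facet normal 0.065 0.810 -0.583
outer loop
vertex -4.068 -2.211 2.496
vertex -1.227 -2.028 3.067
vertex -2.517 -2.972 1.613
endloop
endfacet
facet normal -0.065 -0.809 0.583
outer loop
vertex -2.581 -3.773 2.191
vertex -2.843 -2.068 4.527
vertex -4.133 -3.012 3.073
endloop
endfacet
facet normal 0.800 -0.392 -0.455
outer loop
vertex -1.292 -2.829 3.644
vertex -2.581 -3.773 2.191
vertex -1.227 -2.028 3.067
endloop
endfacet
facet normal -0.065 -0.809 0.584
outer loop
vertex -1.292 -2.829 3.644
vertex -2.843 -2.068 4.527
vertex -2.581 -3.773 2.191
endloop
endfacet
facet normal -0.800 0.392 0.455
outer loop
vertex -4.133 -3.012 3.073
vertex -2.843 -2.068 4.527
vertex -4.068 -2.211 2.496
endloop
endfacet
facet normal 0.065 0.809 -0.584
outer loop
vertex -2.779 -1.267 3.949
vertex -1.227 -2.028 3.067
vertex -4.068 -2.211 2.496
endloop
endfacet
facet normal -0.800 0.392 0.455
outer loop
vertex -4.068 -2.211 2.496
vertex -2.843 -2.068 4.527
vertex -2.779 -1.267 3.949
endloop
endfacet
facet normal 0.597 0.437 0.673
outer loop
vertex -2.779 -1.267 3.949
vertex -1.292 -2.829 3.644
vertex -1.227 -2.028 3.067
endloop
endfacet
facet normal 0.597 0.437 0.672
outer loop
vertex -2.843 -2.068 4.527
vertex -1.292 -2.829 3.644
vertex -2.779 -1.267 3.949
endloop
endfacet
facet normal 0.256 0.292 0.922
outer loop
vertex 0.919 1.704 -1.816
vertex 0.929 0.741 -1.514
vertex 1.769 1.163 -1.881
endloop
endfacet
facet normal 0.508 0.746 0.431
outer loop
vertex 0.919 1.704 -1.816
vertex 1.769 1.163 -1.881
vertex 1.504 1.78 -2.636
endloop
endfacet
facet normal -0.047 0.997 0.059
outer loop
vertex 0.919 1.704 -1.816
vertex 1.504 1.78 -2.636
vertex 0.5 1.738 -2.734
endloop
endfacet
facet normal -0.641 0.699 0.318
outer loop
vertex 0.919 1.704 -1.816
vertex 0.5 1.738 -2.734
vertex 0.145 1.097 -2.041
endloop
endfacet
facet normal -0.453 0.262 0.852
outer loop
vertex 0.919 1.704 -1.816
vertex 0.145 1.097 -2.041
vertex 0.929 0.741 -1.514
endloop
endfacet
facet normal 0.926 0.378 -0.016
outer loop
vertex 1.504 1.78 -2.636
vertex 1.769 1.163 -1.881
vertex 1.875 0.863 -2.839
endloop
endfacet
facet normal 0.519 -0.356 0.777
outer loop
vertex 1.769 1.163 -1.881
vertex 0.929 0.741 -1.514
vertex 1.52 0.222 -2.146
endloop
endfacet
facet normal -0.629 -0.402 0.665
outer loop
vertex 0.929 0.741 -1.514
vertex 0.145 1.097 -2.041
vertex 0.516 0.18 -2.244
endloop
endfacet
facet normal -0.932 0.302 -0.198
outer loop
vertex 0.145 1.097 -2.041
vertex 0.5 1.738 -2.734
vertex 0.251 0.797 -2.999
endloop
endfacet
facet normal 0.028 0.785 -0.619
outer loop
vertex 0.5 1.738 -2.734
vertex 1.504 1.78 -2.636
vertex 1.091 1.219 -3.366
endloop
endfacet
facet normal 0.641 -0.699 -0.318
outer loop
vertex 1.101 0.256 -3.064
vertex 1.875 0.863 -2.839
vertex 1.52 0.222 -2.146
endloop
endfacet
facet normal 0.047 -0.997 -0.059
outer loop
vertex 1.101 0.256 -3.064
vertex 1.52 0.222 -2.146
vertex 0.516 0.18 -2.244
endloop
endfacet
facet normal -0.508 -0.746 -0.431
outer loop
vertex 1.101 0.256 -3.064
vertex 0.516 0.18 -2.244
vertex 0.251 0.797 -2.999
endloop
endfacet
facet normal -0.256 -0.292 -0.922
outer loop
vertex 1.101 0.256 -3.064
vertex 0.251 0.797 -2.999
vertex 1.091 1.219 -3.366
endloop
endfacet
facet normal 0.453 -0.262 -0.852
outer loop
vertex 1.101 0.256 -3.064
vertex 1.091 1.219 -3.366
vertex 1.875 0.863 -2.839
endloop
endfacet
facet normal 0.932 -0.302 0.198
outer loop
vertex 1.52 0.222 -2.146
vertex 1.875 0.863 -2.839
vertex 1.769 1.163 -1.881
endloop
endfacet
facet normal -0.028 -0.785 0.619
outer loop
vertex 0.516 0.18 -2.244
vertex 1.52 0.222 -2.146
vertex 0.929 0.741 -1.514
endloop
endfacet
facet normal -0.926 -0.378 0.016
outer loop
vertex 0.251 0.797 -2.999
vertex 0.516 0.18 -2.244
vertex 0.145 1.097 -2.041
endloop
endfacet
facet normal -0.519 0.356 -0.777
outer loop
vertex 1.091 1.219 -3.366
vertex 0.251 0.797 -2.999
vertex 0.5 1.738 -2.734
endloop
endfacet
facet normal 0.629 0.402 -0.665
outer loop
vertex 1.875 0.863 -2.839
vertex 1.091 1.219 -3.366
vertex 1.504 1.78 -2.636
endloop
endfacet

endsolid


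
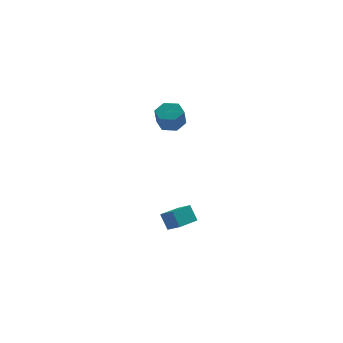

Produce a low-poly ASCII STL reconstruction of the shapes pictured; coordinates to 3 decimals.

solid 
facet normal 0.109 0.456 -0.883
outer loop
vertex 3.637 1.856 2.254
vertex 3.195 1.42 1.974
vertex 2.972 2.002 2.247
endloop
endfacet
facet normal 0.185 0.864 0.469
outer loop
vertex 3.637 1.856 2.254
vertex 2.972 2.002 2.247
vertex 3.526 1.395 3.146
endloop
endfacet
facet normal 0.185 0.864 0.469
outer loop
vertex 3.526 1.395 3.146
vertex 2.972 2.002 2.247
vertex 2.862 1.541 3.139
endloop
endfacet
facet normal -0.110 -0.457 0.883
outer loop
vertex 3.526 1.395 3.146
vertex 2.862 1.541 3.139
vertex 3.085 0.96 2.866
endloop
endfacet
facet normal 0.110 0.456 -0.883
outer loop
vertex 2.972 2.002 2.247
vertex 3.195 1.42 1.974
vertex 2.531 1.567 1.967
endloop
endfacet
facet normal -0.753 0.618 0.226
outer loop
vertex 2.972 2.002 2.247
vertex 2.531 1.567 1.967
vertex 2.862 1.541 3.139
endloop
endfacet
facet normal -0.752 0.619 0.226
outer loop
vertex 2.862 1.541 3.139
vertex 2.531 1.567 1.967
vertex 2.42 1.106 2.859
endloop
endfacet
facet normal -0.110 -0.457 0.883
outer loop
vertex 2.862 1.541 3.139
vertex 2.42 1.106 2.859
vertex 3.085 0.96 2.866
endloop
endfacet
facet normal 0.110 0.456 -0.883
outer loop
vertex 2.531 1.567 1.967
vertex 3.195 1.42 1.974
vertex 2.754 0.985 1.694
endloop
endfacet
facet normal -0.938 -0.245 -0.244
outer loop
vertex 2.531 1.567 1.967
vertex 2.754 0.985 1.694
vertex 2.42 1.106 2.859
endloop
endfacet
facet normal -0.938 -0.245 -0.244
outer loop
vertex 2.42 1.106 2.859
vertex 2.754 0.985 1.694
vertex 2.643 0.524 2.586
endloop
endfacet
facet normal -0.109 -0.456 0.883
outer loop
vertex 2.42 1.106 2.859
vertex 2.643 0.524 2.586
vertex 3.085 0.96 2.866
endloop
endfacet
facet normal 0.110 0.457 -0.883
outer loop
vertex 2.754 0.985 1.694
vertex 3.195 1.42 1.974
vertex 3.418 0.839 1.701
endloop
endfacet
facet normal -0.185 -0.863 -0.469
outer loop
vertex 2.754 0.985 1.694
vertex 3.418 0.839 1.701
vertex 2.643 0.524 2.586
endloop
endfacet
facet normal -0.185 -0.864 -0.469
outer loop
vertex 2.643 0.524 2.586
vertex 3.418 0.839 1.701
vertex 3.308 0.378 2.593
endloop
endfacet
facet normal -0.109 -0.456 0.883
outer loop
vertex 2.643 0.524 2.586
vertex 3.308 0.378 2.593
vertex 3.085 0.96 2.866
endloop
endfacet
facet normal 0.110 0.457 -0.883
outer loop
vertex 3.418 0.839 1.701
vertex 3.195 1.42 1.974
vertex 3.86 1.274 1.981
endloop
endfacet
facet normal 0.752 -0.618 -0.227
outer loop
vertex 3.418 0.839 1.701
vertex 3.86 1.274 1.981
vertex 3.308 0.378 2.593
endloop
endfacet
facet normal 0.753 -0.618 -0.226
outer loop
vertex 3.308 0.378 2.593
vertex 3.86 1.274 1.981
vertex 3.749 0.813 2.873
endloop
endfacet
facet normal -0.110 -0.456 0.883
outer loop
vertex 3.308 0.378 2.593
vertex 3.749 0.813 2.873
vertex 3.085 0.96 2.866
endloop
endfacet
facet normal 0.109 0.456 -0.883
outer loop
vertex 3.86 1.274 1.981
vertex 3.195 1.42 1.974
vertex 3.637 1.856 2.254
endloop
endfacet
facet normal 0.938 0.245 0.244
outer loop
vertex 3.86 1.274 1.981
vertex 3.637 1.856 2.254
vertex 3.749 0.813 2.873
endloop
endfacet
facet normal 0.938 0.245 0.244
outer loop
vertex 3.749 0.813 2.873
vertex 3.637 1.856 2.254
vertex 3.526 1.395 3.146
endloop
endfacet
facet normal -0.110 -0.456 0.883
outer loop
vertex 3.749 0.813 2.873
vertex 3.526 1.395 3.146
vertex 3.085 0.96 2.866
endloop
endfacet
facet normal -0.709 -0.705 0.035
outer loop
vertex 3.173 0.202 -3.191
vertex 2.652 0.705 -3.618
vertex 3.49 -0.157 -4.0
endloop
endfacet
facet normal 0.619 -0.599 0.508
outer loop
vertex 4.348 0.695 -4.042
vertex 3.173 0.202 -3.191
vertex 3.49 -0.157 -4.0
endloop
endfacet
facet normal -0.709 -0.705 0.036
outer loop
vertex 3.49 -0.157 -4.0
vertex 2.652 0.705 -3.618
vertex 2.969 0.345 -4.427
endloop
endfacet
facet normal 0.337 -0.382 -0.860
outer loop
vertex 2.969 0.345 -4.427
vertex 4.348 0.695 -4.042
vertex 3.49 -0.157 -4.0
endloop
endfacet
facet normal -0.337 0.382 0.861
outer loop
vertex 3.173 0.202 -3.191
vertex 3.51 1.557 -3.66
vertex 2.652 0.705 -3.618
endloop
endfacet
facet normal 0.619 -0.598 0.509
outer loop
vertex 4.031 1.055 -3.233
vertex 3.173 0.202 -3.191
vertex 4.348 0.695 -4.042
endloop
endfacet
facet normal -0.337 0.382 0.860
outer loop
vertex 4.031 1.055 -3.233
vertex 3.51 1.557 -3.66
vertex 3.173 0.202 -3.191
endloop
endfacet
facet normal -0.619 0.598 -0.509
outer loop
vertex 2.652 0.705 -3.618
vertex 3.51 1.557 -3.66
vertex 2.969 0.345 -4.427
endloop
endfacet
facet normal 0.337 -0.381 -0.861
outer loop
vertex 3.827 1.198 -4.469
vertex 4.348 0.695 -4.042
vertex 2.969 0.345 -4.427
endloop
endfacet
facet normal -0.620 0.598 -0.508
outer loop
vertex 2.969 0.345 -4.427
vertex 3.51 1.557 -3.66
vertex 3.827 1.198 -4.469
endloop
endfacet
facet normal 0.709 0.704 -0.036
outer loop
vertex 3.827 1.198 -4.469
vertex 4.031 1.055 -3.233
vertex 4.348 0.695 -4.042
endloop
endfacet
facet normal 0.708 0.705 -0.035
outer loop
vertex 3.51 1.557 -3.66
vertex 4.031 1.055 -3.233
vertex 3.827 1.198 -4.469
endloop
endfacet

endsolid


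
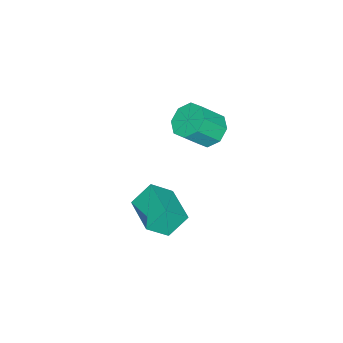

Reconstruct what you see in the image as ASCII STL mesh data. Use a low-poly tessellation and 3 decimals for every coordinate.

solid 
facet normal -0.504 0.448 -0.739
outer loop
vertex 0.483 -1.53 0.494
vertex -0.363 -1.764 0.929
vertex 0.251 -1.001 0.973
endloop
endfacet
facet normal 0.807 0.550 -0.217
outer loop
vertex 0.483 -1.53 0.494
vertex 0.251 -1.001 0.973
vertex 1.329 -2.282 1.736
endloop
endfacet
facet normal 0.807 0.550 -0.217
outer loop
vertex 1.329 -2.282 1.736
vertex 0.251 -1.001 0.973
vertex 1.097 -1.753 2.214
endloop
endfacet
facet normal 0.504 -0.447 0.739
outer loop
vertex 1.329 -2.282 1.736
vertex 1.097 -1.753 2.214
vertex 0.483 -2.516 2.171
endloop
endfacet
facet normal -0.503 0.448 -0.739
outer loop
vertex 0.251 -1.001 0.973
vertex -0.363 -1.764 0.929
vertex -0.342 -0.92 1.426
endloop
endfacet
facet normal 0.350 0.888 0.299
outer loop
vertex 0.251 -1.001 0.973
vertex -0.342 -0.92 1.426
vertex 1.097 -1.753 2.214
endloop
endfacet
facet normal 0.351 0.888 0.298
outer loop
vertex 1.097 -1.753 2.214
vertex -0.342 -0.92 1.426
vertex 0.505 -1.671 2.667
endloop
endfacet
facet normal 0.504 -0.447 0.739
outer loop
vertex 1.097 -1.753 2.214
vertex 0.505 -1.671 2.667
vertex 0.483 -2.516 2.171
endloop
endfacet
facet normal -0.504 0.448 -0.739
outer loop
vertex -0.342 -0.92 1.426
vertex -0.363 -1.764 0.929
vertex -0.946 -1.333 1.588
endloop
endfacet
facet normal -0.311 0.704 0.638
outer loop
vertex -0.342 -0.92 1.426
vertex -0.946 -1.333 1.588
vertex 0.505 -1.671 2.667
endloop
endfacet
facet normal -0.310 0.705 0.638
outer loop
vertex 0.505 -1.671 2.667
vertex -0.946 -1.333 1.588
vertex -0.1 -2.084 2.83
endloop
endfacet
facet normal 0.504 -0.447 0.739
outer loop
vertex 0.505 -1.671 2.667
vertex -0.1 -2.084 2.83
vertex 0.483 -2.516 2.171
endloop
endfacet
facet normal -0.504 0.448 -0.739
outer loop
vertex -0.946 -1.333 1.588
vertex -0.363 -1.764 0.929
vertex -1.209 -1.998 1.364
endloop
endfacet
facet normal -0.790 0.109 0.604
outer loop
vertex -0.946 -1.333 1.588
vertex -1.209 -1.998 1.364
vertex -0.1 -2.084 2.83
endloop
endfacet
facet normal -0.790 0.109 0.604
outer loop
vertex -0.1 -2.084 2.83
vertex -1.209 -1.998 1.364
vertex -0.363 -2.75 2.606
endloop
endfacet
facet normal 0.504 -0.447 0.739
outer loop
vertex -0.1 -2.084 2.83
vertex -0.363 -2.75 2.606
vertex 0.483 -2.516 2.171
endloop
endfacet
facet normal -0.504 0.447 -0.739
outer loop
vertex -1.209 -1.998 1.364
vertex -0.363 -1.764 0.929
vertex -0.977 -2.527 0.886
endloop
endfacet
facet normal -0.807 -0.550 0.217
outer loop
vertex -1.209 -1.998 1.364
vertex -0.977 -2.527 0.886
vertex -0.363 -2.75 2.606
endloop
endfacet
facet normal -0.807 -0.550 0.217
outer loop
vertex -0.363 -2.75 2.606
vertex -0.977 -2.527 0.886
vertex -0.131 -3.279 2.127
endloop
endfacet
facet normal 0.504 -0.448 0.739
outer loop
vertex -0.363 -2.75 2.606
vertex -0.131 -3.279 2.127
vertex 0.483 -2.516 2.171
endloop
endfacet
facet normal -0.504 0.447 -0.739
outer loop
vertex -0.977 -2.527 0.886
vertex -0.363 -1.764 0.929
vertex -0.385 -2.609 0.433
endloop
endfacet
facet normal -0.351 -0.887 -0.298
outer loop
vertex -0.977 -2.527 0.886
vertex -0.385 -2.609 0.433
vertex -0.131 -3.279 2.127
endloop
endfacet
facet normal -0.350 -0.888 -0.299
outer loop
vertex -0.131 -3.279 2.127
vertex -0.385 -2.609 0.433
vertex 0.462 -3.36 1.674
endloop
endfacet
facet normal 0.503 -0.448 0.739
outer loop
vertex -0.131 -3.279 2.127
vertex 0.462 -3.36 1.674
vertex 0.483 -2.516 2.171
endloop
endfacet
facet normal -0.504 0.447 -0.739
outer loop
vertex -0.385 -2.609 0.433
vertex -0.363 -1.764 0.929
vertex 0.22 -2.196 0.27
endloop
endfacet
facet normal 0.309 -0.705 -0.638
outer loop
vertex -0.385 -2.609 0.433
vertex 0.22 -2.196 0.27
vertex 0.462 -3.36 1.674
endloop
endfacet
facet normal 0.311 -0.705 -0.638
outer loop
vertex 0.462 -3.36 1.674
vertex 0.22 -2.196 0.27
vertex 1.066 -2.947 1.512
endloop
endfacet
facet normal 0.504 -0.448 0.739
outer loop
vertex 0.462 -3.36 1.674
vertex 1.066 -2.947 1.512
vertex 0.483 -2.516 2.171
endloop
endfacet
facet normal -0.504 0.447 -0.739
outer loop
vertex 0.22 -2.196 0.27
vertex -0.363 -1.764 0.929
vertex 0.483 -1.53 0.494
endloop
endfacet
facet normal 0.790 -0.109 -0.604
outer loop
vertex 0.22 -2.196 0.27
vertex 0.483 -1.53 0.494
vertex 1.066 -2.947 1.512
endloop
endfacet
facet normal 0.790 -0.109 -0.604
outer loop
vertex 1.066 -2.947 1.512
vertex 0.483 -1.53 0.494
vertex 1.329 -2.282 1.736
endloop
endfacet
facet normal 0.504 -0.448 0.739
outer loop
vertex 1.066 -2.947 1.512
vertex 1.329 -2.282 1.736
vertex 0.483 -2.516 2.171
endloop
endfacet
facet normal -0.522 0.518 -0.678
outer loop
vertex 0.528 -3.243 -3.812
vertex 1.931 -1.79 -3.783
vertex 1.251 -3.919 -4.886
endloop
endfacet
facet normal -0.694 -0.720 -0.014
outer loop
vertex 2.029 -4.69 -3.877
vertex 0.528 -3.243 -3.812
vertex 1.251 -3.919 -4.886
endloop
endfacet
facet normal -0.523 0.518 -0.677
outer loop
vertex 1.251 -3.919 -4.886
vertex 1.931 -1.79 -3.783
vertex 2.653 -2.465 -4.857
endloop
endfacet
facet normal 0.495 -0.463 -0.735
outer loop
vertex 2.653 -2.465 -4.857
vertex 2.029 -4.69 -3.877
vertex 1.251 -3.919 -4.886
endloop
endfacet
facet normal -0.495 0.463 0.735
outer loop
vertex 0.528 -3.243 -3.812
vertex 2.709 -2.561 -2.774
vertex 1.931 -1.79 -3.783
endloop
endfacet
facet normal -0.694 -0.720 -0.015
outer loop
vertex 1.307 -4.015 -2.803
vertex 0.528 -3.243 -3.812
vertex 2.029 -4.69 -3.877
endloop
endfacet
facet normal -0.495 0.462 0.736
outer loop
vertex 1.307 -4.015 -2.803
vertex 2.709 -2.561 -2.774
vertex 0.528 -3.243 -3.812
endloop
endfacet
facet normal 0.694 0.720 0.014
outer loop
vertex 1.931 -1.79 -3.783
vertex 2.709 -2.561 -2.774
vertex 2.653 -2.465 -4.857
endloop
endfacet
facet normal 0.494 -0.463 -0.736
outer loop
vertex 3.432 -3.237 -3.848
vertex 2.029 -4.69 -3.877
vertex 2.653 -2.465 -4.857
endloop
endfacet
facet normal 0.694 0.720 0.014
outer loop
vertex 2.653 -2.465 -4.857
vertex 2.709 -2.561 -2.774
vertex 3.432 -3.237 -3.848
endloop
endfacet
facet normal 0.523 -0.518 0.677
outer loop
vertex 3.432 -3.237 -3.848
vertex 1.307 -4.015 -2.803
vertex 2.029 -4.69 -3.877
endloop
endfacet
facet normal 0.523 -0.517 0.678
outer loop
vertex 2.709 -2.561 -2.774
vertex 1.307 -4.015 -2.803
vertex 3.432 -3.237 -3.848
endloop
endfacet

endsolid


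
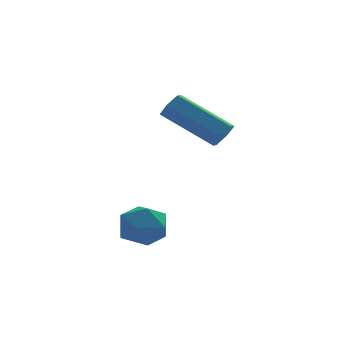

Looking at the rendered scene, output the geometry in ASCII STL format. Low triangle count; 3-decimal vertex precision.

solid 
facet normal 0.684 -0.511 -0.521
outer loop
vertex 4.441 2.022 1.178
vertex 4.042 1.8 0.872
vertex 4.277 2.272 0.717
endloop
endfacet
facet normal 0.666 0.729 0.159
outer loop
vertex 4.441 2.022 1.178
vertex 4.277 2.272 0.717
vertex 2.997 3.102 2.274
endloop
endfacet
facet normal 0.666 0.728 0.159
outer loop
vertex 2.997 3.102 2.274
vertex 4.277 2.272 0.717
vertex 2.834 3.352 1.813
endloop
endfacet
facet normal -0.684 0.512 0.520
outer loop
vertex 2.997 3.102 2.274
vertex 2.834 3.352 1.813
vertex 2.598 2.88 1.968
endloop
endfacet
facet normal 0.684 -0.511 -0.520
outer loop
vertex 4.277 2.272 0.717
vertex 4.042 1.8 0.872
vertex 3.878 2.05 0.41
endloop
endfacet
facet normal 0.076 0.758 -0.647
outer loop
vertex 4.277 2.272 0.717
vertex 3.878 2.05 0.41
vertex 2.834 3.352 1.813
endloop
endfacet
facet normal 0.076 0.758 -0.647
outer loop
vertex 2.834 3.352 1.813
vertex 3.878 2.05 0.41
vertex 2.435 3.13 1.506
endloop
endfacet
facet normal -0.684 0.512 0.519
outer loop
vertex 2.834 3.352 1.813
vertex 2.435 3.13 1.506
vertex 2.598 2.88 1.968
endloop
endfacet
facet normal 0.684 -0.512 -0.520
outer loop
vertex 3.878 2.05 0.41
vertex 4.042 1.8 0.872
vertex 3.643 1.578 0.566
endloop
endfacet
facet normal -0.591 0.028 -0.806
outer loop
vertex 3.878 2.05 0.41
vertex 3.643 1.578 0.566
vertex 2.435 3.13 1.506
endloop
endfacet
facet normal -0.591 0.029 -0.806
outer loop
vertex 2.435 3.13 1.506
vertex 3.643 1.578 0.566
vertex 2.199 2.658 1.662
endloop
endfacet
facet normal -0.684 0.513 0.519
outer loop
vertex 2.435 3.13 1.506
vertex 2.199 2.658 1.662
vertex 2.598 2.88 1.968
endloop
endfacet
facet normal 0.684 -0.512 -0.520
outer loop
vertex 3.643 1.578 0.566
vertex 4.042 1.8 0.872
vertex 3.806 1.328 1.027
endloop
endfacet
facet normal -0.666 -0.729 -0.160
outer loop
vertex 3.643 1.578 0.566
vertex 3.806 1.328 1.027
vertex 2.199 2.658 1.662
endloop
endfacet
facet normal -0.666 -0.729 -0.158
outer loop
vertex 2.199 2.658 1.662
vertex 3.806 1.328 1.027
vertex 2.363 2.408 2.123
endloop
endfacet
facet normal -0.684 0.511 0.521
outer loop
vertex 2.199 2.658 1.662
vertex 2.363 2.408 2.123
vertex 2.598 2.88 1.968
endloop
endfacet
facet normal 0.684 -0.512 -0.519
outer loop
vertex 3.806 1.328 1.027
vertex 4.042 1.8 0.872
vertex 4.205 1.55 1.334
endloop
endfacet
facet normal -0.076 -0.758 0.647
outer loop
vertex 3.806 1.328 1.027
vertex 4.205 1.55 1.334
vertex 2.363 2.408 2.123
endloop
endfacet
facet normal -0.076 -0.758 0.647
outer loop
vertex 2.363 2.408 2.123
vertex 4.205 1.55 1.334
vertex 2.762 2.63 2.43
endloop
endfacet
facet normal -0.684 0.511 0.520
outer loop
vertex 2.363 2.408 2.123
vertex 2.762 2.63 2.43
vertex 2.598 2.88 1.968
endloop
endfacet
facet normal 0.684 -0.513 -0.519
outer loop
vertex 4.205 1.55 1.334
vertex 4.042 1.8 0.872
vertex 4.441 2.022 1.178
endloop
endfacet
facet normal 0.591 -0.029 0.806
outer loop
vertex 4.205 1.55 1.334
vertex 4.441 2.022 1.178
vertex 2.762 2.63 2.43
endloop
endfacet
facet normal 0.591 -0.028 0.806
outer loop
vertex 2.762 2.63 2.43
vertex 4.441 2.022 1.178
vertex 2.997 3.102 2.274
endloop
endfacet
facet normal -0.684 0.512 0.520
outer loop
vertex 2.762 2.63 2.43
vertex 2.997 3.102 2.274
vertex 2.598 2.88 1.968
endloop
endfacet
facet normal -0.960 0.279 -0.015
outer loop
vertex 0.309 -0.422 -1.668
vertex 0.077 -1.231 -1.858
vertex 0.137 -0.981 -1.034
endloop
endfacet
facet normal -0.585 0.680 0.441
outer loop
vertex 0.309 -0.422 -1.668
vertex 0.137 -0.981 -1.034
vertex 0.81 -0.446 -0.966
endloop
endfacet
facet normal -0.058 0.995 0.075
outer loop
vertex 0.309 -0.422 -1.668
vertex 0.81 -0.446 -0.966
vertex 1.166 -0.366 -1.747
endloop
endfacet
facet normal -0.107 0.789 -0.605
outer loop
vertex 0.309 -0.422 -1.668
vertex 1.166 -0.366 -1.747
vertex 0.713 -0.85 -2.298
endloop
endfacet
facet normal -0.665 0.346 -0.662
outer loop
vertex 0.309 -0.422 -1.668
vertex 0.713 -0.85 -2.298
vertex 0.077 -1.231 -1.858
endloop
endfacet
facet normal -0.290 0.247 0.925
outer loop
vertex 0.81 -0.446 -0.966
vertex 0.137 -0.981 -1.034
vertex 0.887 -1.27 -0.722
endloop
endfacet
facet normal -0.896 -0.402 0.187
outer loop
vertex 0.137 -0.981 -1.034
vertex 0.077 -1.231 -1.858
vertex 0.434 -1.754 -1.273
endloop
endfacet
facet normal -0.419 -0.294 -0.859
outer loop
vertex 0.077 -1.231 -1.858
vertex 0.713 -0.85 -2.298
vertex 0.79 -1.674 -2.054
endloop
endfacet
facet normal 0.482 0.423 -0.767
outer loop
vertex 0.713 -0.85 -2.298
vertex 1.166 -0.366 -1.747
vertex 1.463 -1.139 -1.986
endloop
endfacet
facet normal 0.562 0.757 0.334
outer loop
vertex 1.166 -0.366 -1.747
vertex 0.81 -0.446 -0.966
vertex 1.523 -0.889 -1.162
endloop
endfacet
facet normal 0.107 -0.789 0.605
outer loop
vertex 1.291 -1.698 -1.352
vertex 0.887 -1.27 -0.722
vertex 0.434 -1.754 -1.273
endloop
endfacet
facet normal 0.058 -0.995 -0.075
outer loop
vertex 1.291 -1.698 -1.352
vertex 0.434 -1.754 -1.273
vertex 0.79 -1.674 -2.054
endloop
endfacet
facet normal 0.585 -0.680 -0.441
outer loop
vertex 1.291 -1.698 -1.352
vertex 0.79 -1.674 -2.054
vertex 1.463 -1.139 -1.986
endloop
endfacet
facet normal 0.960 -0.279 0.015
outer loop
vertex 1.291 -1.698 -1.352
vertex 1.463 -1.139 -1.986
vertex 1.523 -0.889 -1.162
endloop
endfacet
facet normal 0.665 -0.346 0.662
outer loop
vertex 1.291 -1.698 -1.352
vertex 1.523 -0.889 -1.162
vertex 0.887 -1.27 -0.722
endloop
endfacet
facet normal -0.482 -0.423 0.767
outer loop
vertex 0.434 -1.754 -1.273
vertex 0.887 -1.27 -0.722
vertex 0.137 -0.981 -1.034
endloop
endfacet
facet normal -0.562 -0.757 -0.334
outer loop
vertex 0.79 -1.674 -2.054
vertex 0.434 -1.754 -1.273
vertex 0.077 -1.231 -1.858
endloop
endfacet
facet normal 0.290 -0.247 -0.925
outer loop
vertex 1.463 -1.139 -1.986
vertex 0.79 -1.674 -2.054
vertex 0.713 -0.85 -2.298
endloop
endfacet
facet normal 0.896 0.402 -0.187
outer loop
vertex 1.523 -0.889 -1.162
vertex 1.463 -1.139 -1.986
vertex 1.166 -0.366 -1.747
endloop
endfacet
facet normal 0.419 0.294 0.859
outer loop
vertex 0.887 -1.27 -0.722
vertex 1.523 -0.889 -1.162
vertex 0.81 -0.446 -0.966
endloop
endfacet

endsolid


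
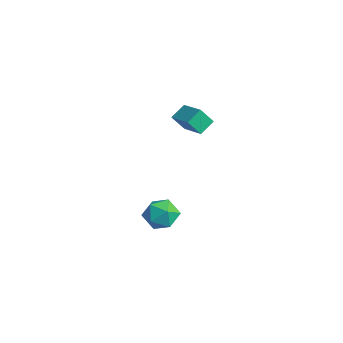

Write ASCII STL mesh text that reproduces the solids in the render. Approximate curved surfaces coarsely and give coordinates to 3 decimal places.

solid 
facet normal -0.679 -0.580 0.451
outer loop
vertex -0.143 1.122 -3.283
vertex 0.204 0.403 -3.685
vertex 0.513 0.662 -2.887
endloop
endfacet
facet normal -0.522 -0.010 0.853
outer loop
vertex -0.143 1.122 -3.283
vertex 0.513 0.662 -2.887
vertex 0.522 1.555 -2.871
endloop
endfacet
facet normal -0.667 0.576 0.472
outer loop
vertex -0.143 1.122 -3.283
vertex 0.522 1.555 -2.871
vertex 0.217 1.848 -3.659
endloop
endfacet
facet normal -0.915 0.368 -0.165
outer loop
vertex -0.143 1.122 -3.283
vertex 0.217 1.848 -3.659
vertex 0.021 1.136 -4.162
endloop
endfacet
facet normal -0.921 -0.346 -0.177
outer loop
vertex -0.143 1.122 -3.283
vertex 0.021 1.136 -4.162
vertex 0.204 0.403 -3.685
endloop
endfacet
facet normal 0.179 -0.019 0.984
outer loop
vertex 0.522 1.555 -2.871
vertex 0.513 0.662 -2.887
vertex 1.279 1.104 -3.018
endloop
endfacet
facet normal -0.074 -0.940 0.334
outer loop
vertex 0.513 0.662 -2.887
vertex 0.204 0.403 -3.685
vertex 1.083 0.392 -3.521
endloop
endfacet
facet normal -0.467 -0.561 -0.683
outer loop
vertex 0.204 0.403 -3.685
vertex 0.021 1.136 -4.162
vertex 0.778 0.685 -4.309
endloop
endfacet
facet normal -0.456 0.594 -0.663
outer loop
vertex 0.021 1.136 -4.162
vertex 0.217 1.848 -3.659
vertex 0.787 1.578 -4.293
endloop
endfacet
facet normal -0.057 0.928 0.367
outer loop
vertex 0.217 1.848 -3.659
vertex 0.522 1.555 -2.871
vertex 1.096 1.837 -3.495
endloop
endfacet
facet normal 0.915 -0.368 0.165
outer loop
vertex 1.443 1.118 -3.897
vertex 1.279 1.104 -3.018
vertex 1.083 0.392 -3.521
endloop
endfacet
facet normal 0.667 -0.576 -0.472
outer loop
vertex 1.443 1.118 -3.897
vertex 1.083 0.392 -3.521
vertex 0.778 0.685 -4.309
endloop
endfacet
facet normal 0.522 0.010 -0.853
outer loop
vertex 1.443 1.118 -3.897
vertex 0.778 0.685 -4.309
vertex 0.787 1.578 -4.293
endloop
endfacet
facet normal 0.679 0.580 -0.451
outer loop
vertex 1.443 1.118 -3.897
vertex 0.787 1.578 -4.293
vertex 1.096 1.837 -3.495
endloop
endfacet
facet normal 0.921 0.346 0.177
outer loop
vertex 1.443 1.118 -3.897
vertex 1.096 1.837 -3.495
vertex 1.279 1.104 -3.018
endloop
endfacet
facet normal 0.456 -0.594 0.663
outer loop
vertex 1.083 0.392 -3.521
vertex 1.279 1.104 -3.018
vertex 0.513 0.662 -2.887
endloop
endfacet
facet normal 0.057 -0.928 -0.367
outer loop
vertex 0.778 0.685 -4.309
vertex 1.083 0.392 -3.521
vertex 0.204 0.403 -3.685
endloop
endfacet
facet normal -0.179 0.019 -0.984
outer loop
vertex 0.787 1.578 -4.293
vertex 0.778 0.685 -4.309
vertex 0.021 1.136 -4.162
endloop
endfacet
facet normal 0.074 0.940 -0.334
outer loop
vertex 1.096 1.837 -3.495
vertex 0.787 1.578 -4.293
vertex 0.217 1.848 -3.659
endloop
endfacet
facet normal 0.467 0.561 0.683
outer loop
vertex 1.279 1.104 -3.018
vertex 1.096 1.837 -3.495
vertex 0.522 1.555 -2.871
endloop
endfacet
facet normal -0.955 -0.066 -0.288
outer loop
vertex -0.095 2.664 2.445
vertex 0.101 3.186 1.676
vertex 0.087 1.948 2.005
endloop
endfacet
facet normal -0.207 -0.550 0.809
outer loop
vertex 1.339 2.034 2.384
vertex -0.095 2.664 2.445
vertex 0.087 1.948 2.005
endloop
endfacet
facet normal -0.955 -0.066 -0.290
outer loop
vertex 0.087 1.948 2.005
vertex 0.101 3.186 1.676
vertex 0.284 2.47 1.236
endloop
endfacet
facet normal 0.212 -0.833 -0.511
outer loop
vertex 0.284 2.47 1.236
vertex 1.339 2.034 2.384
vertex 0.087 1.948 2.005
endloop
endfacet
facet normal -0.212 0.833 0.511
outer loop
vertex -0.095 2.664 2.445
vertex 1.353 3.272 2.055
vertex 0.101 3.186 1.676
endloop
endfacet
facet normal -0.207 -0.550 0.809
outer loop
vertex 1.156 2.75 2.824
vertex -0.095 2.664 2.445
vertex 1.339 2.034 2.384
endloop
endfacet
facet normal -0.212 0.833 0.511
outer loop
vertex 1.156 2.75 2.824
vertex 1.353 3.272 2.055
vertex -0.095 2.664 2.445
endloop
endfacet
facet normal 0.207 0.550 -0.809
outer loop
vertex 0.101 3.186 1.676
vertex 1.353 3.272 2.055
vertex 0.284 2.47 1.236
endloop
endfacet
facet normal 0.212 -0.833 -0.511
outer loop
vertex 1.535 2.556 1.615
vertex 1.339 2.034 2.384
vertex 0.284 2.47 1.236
endloop
endfacet
facet normal 0.207 0.550 -0.809
outer loop
vertex 0.284 2.47 1.236
vertex 1.353 3.272 2.055
vertex 1.535 2.556 1.615
endloop
endfacet
facet normal 0.955 0.067 0.289
outer loop
vertex 1.535 2.556 1.615
vertex 1.156 2.75 2.824
vertex 1.339 2.034 2.384
endloop
endfacet
facet normal 0.955 0.065 0.289
outer loop
vertex 1.353 3.272 2.055
vertex 1.156 2.75 2.824
vertex 1.535 2.556 1.615
endloop
endfacet

endsolid
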